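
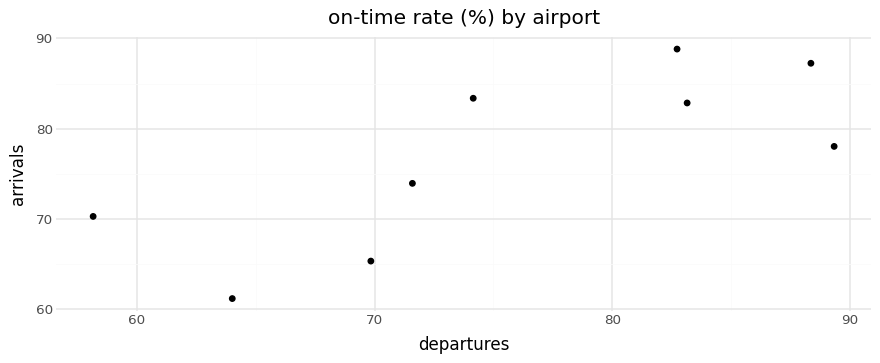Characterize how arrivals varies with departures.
Points are positively correlated; strong (|r| ≈ 0.8).

positive, strong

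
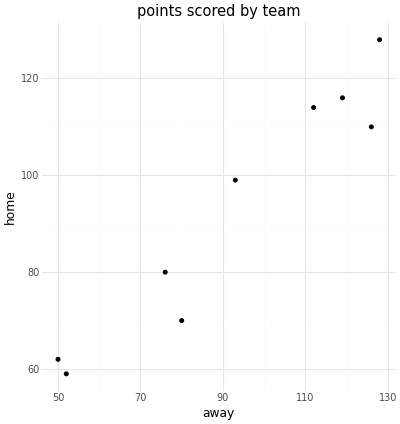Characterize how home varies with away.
positive, strong

Points are positively correlated; strong (|r| ≈ 1.0).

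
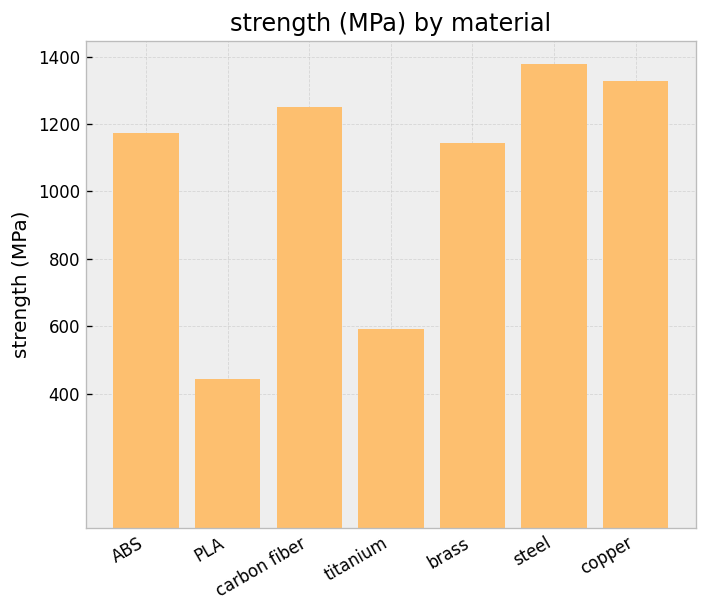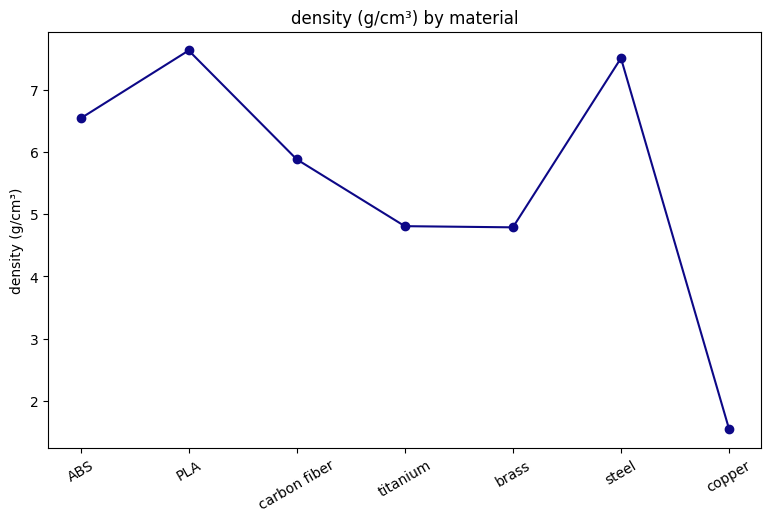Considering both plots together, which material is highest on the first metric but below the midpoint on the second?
copper

Chart 2 median density (g/cm³) ≈ 6; below-median materials: titanium, brass, copper. Among those, copper has the highest strength (MPa) (≈ 1400).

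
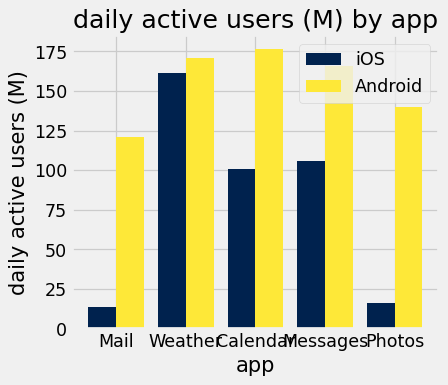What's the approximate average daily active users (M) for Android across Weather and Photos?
(180 + 140) / 2 ≈ 160.

≈ 160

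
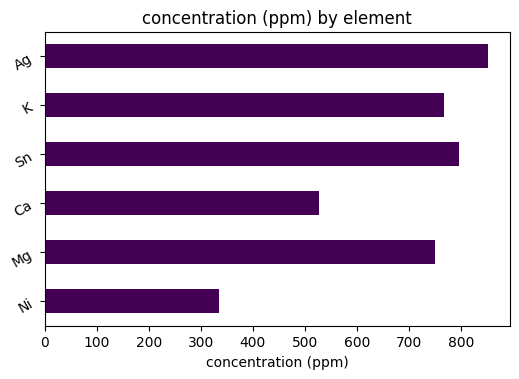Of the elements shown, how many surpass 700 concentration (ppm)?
4

Above 700: Mg, Sn, K, Ag.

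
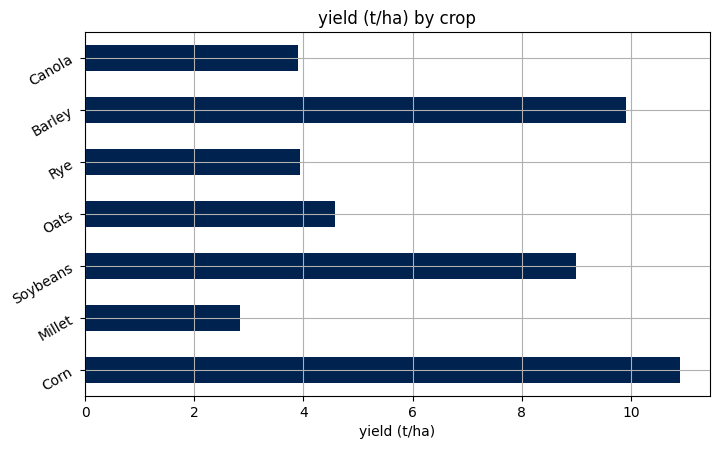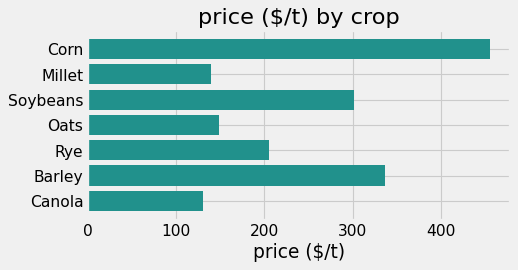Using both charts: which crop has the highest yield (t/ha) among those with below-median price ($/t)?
Chart 2 median price ($/t) ≈ 200; below-median crops: Millet, Oats, Canola. Among those, Oats has the highest yield (t/ha) (≈ 5).

Oats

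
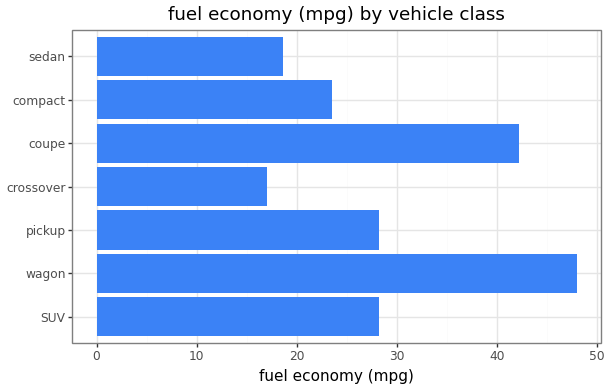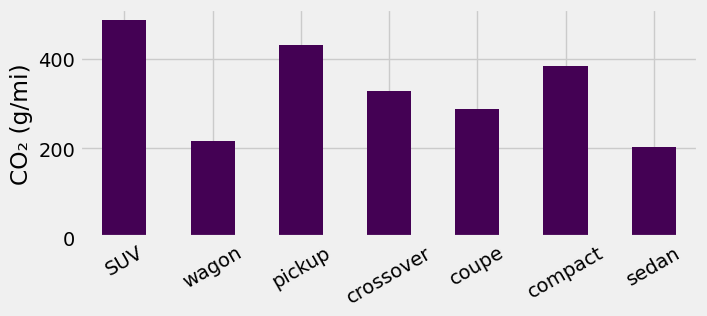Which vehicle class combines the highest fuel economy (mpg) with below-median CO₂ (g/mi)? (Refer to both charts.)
wagon

Chart 2 median CO₂ (g/mi) ≈ 350; below-median vehicle classes: wagon, coupe, sedan. Among those, wagon has the highest fuel economy (mpg) (≈ 50).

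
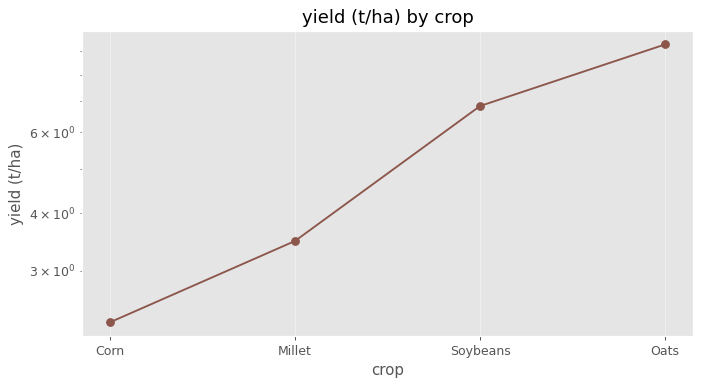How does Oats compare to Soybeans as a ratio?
Oats ≈ 9, Soybeans ≈ 7; 9/7 ≈ 1.29.

≈ 1.29×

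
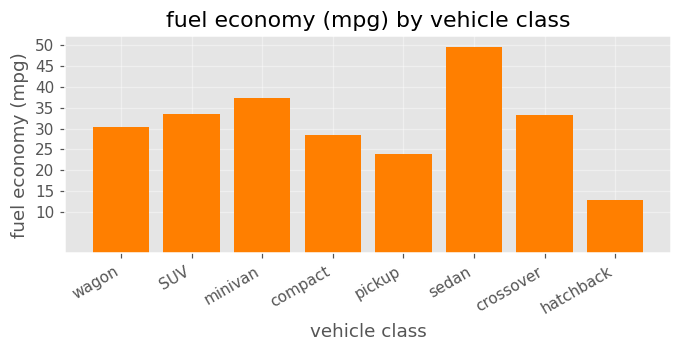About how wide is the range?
≈ 35

Max sedan ≈ 50, min hatchback ≈ 15; range ≈ 35.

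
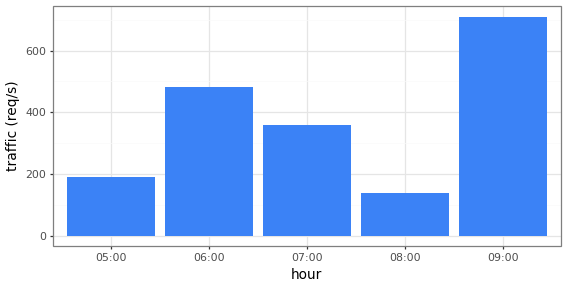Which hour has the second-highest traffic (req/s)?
Top 3: 09:00 ≈ 700, 06:00 ≈ 500, 07:00 ≈ 400.

06:00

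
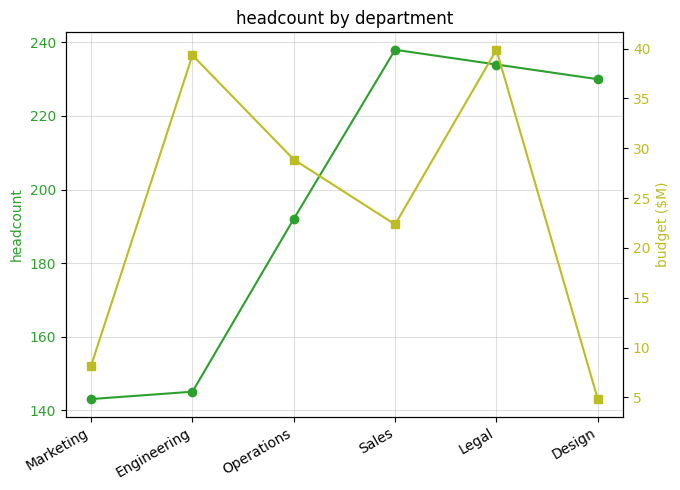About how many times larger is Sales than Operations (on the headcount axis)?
≈ 1.26×

Sales ≈ 240, Operations ≈ 190; 240/190 ≈ 1.26.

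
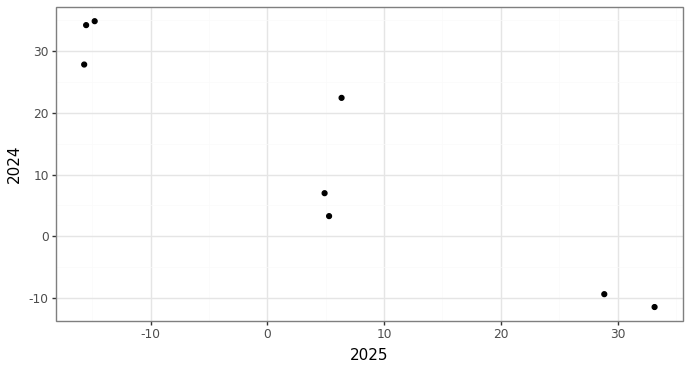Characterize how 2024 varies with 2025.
negative, strong

Points are negatively correlated; strong (|r| ≈ 0.9).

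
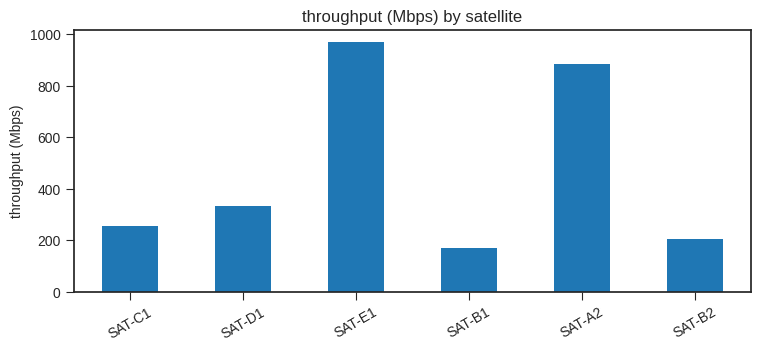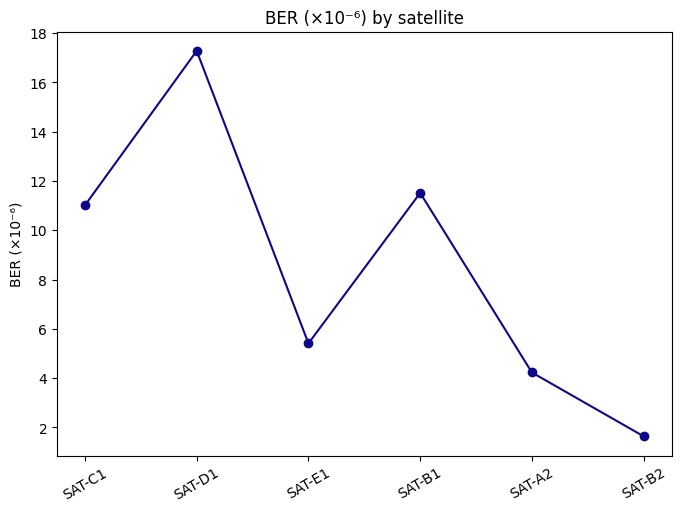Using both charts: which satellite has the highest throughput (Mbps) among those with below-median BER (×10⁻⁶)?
Chart 2 median BER (×10⁻⁶) ≈ 8; below-median satellites: SAT-E1, SAT-A2, SAT-B2. Among those, SAT-E1 has the highest throughput (Mbps) (≈ 1000).

SAT-E1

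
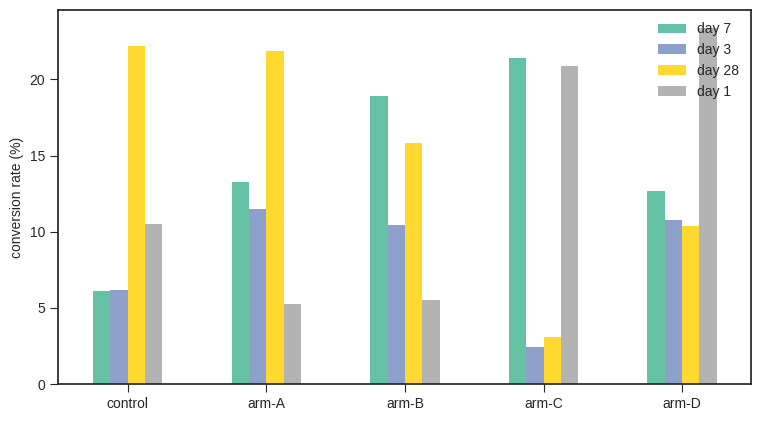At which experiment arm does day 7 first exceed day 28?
arm-A: day 7 ≈ 14 vs day 28 ≈ 22 (not yet); arm-B: day 7 ≈ 18 vs day 28 ≈ 16 (first crossover).

arm-B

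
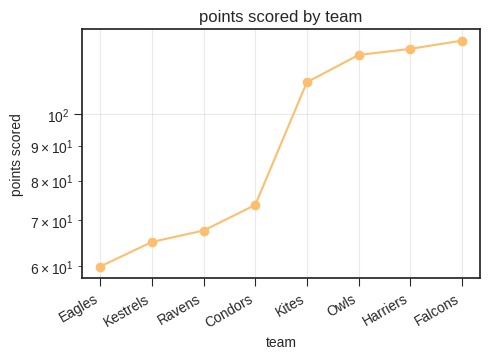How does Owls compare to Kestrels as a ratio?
Owls ≈ 120, Kestrels ≈ 70; 120/70 ≈ 1.71.

≈ 1.71×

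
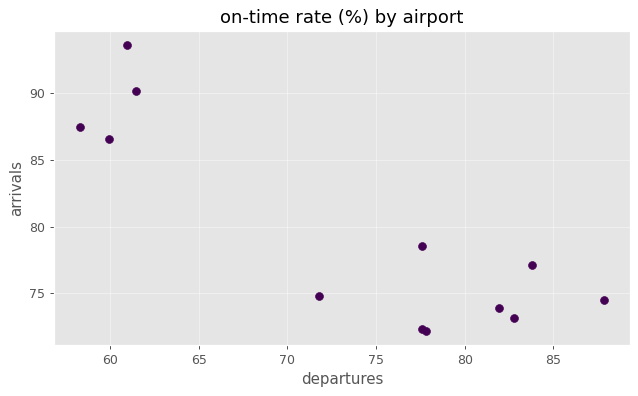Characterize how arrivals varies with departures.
Points are negatively correlated; strong (|r| ≈ 0.9).

negative, strong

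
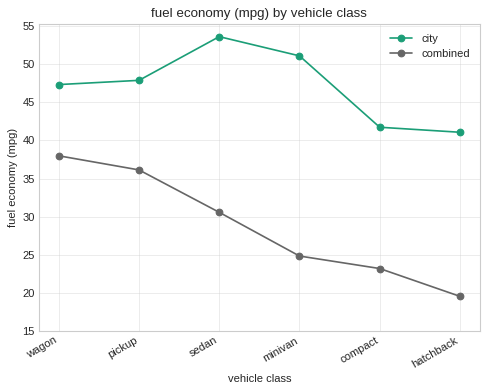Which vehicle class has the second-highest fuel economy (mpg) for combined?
Top 3 for combined: wagon ≈ 40, pickup ≈ 35, sedan ≈ 30.

pickup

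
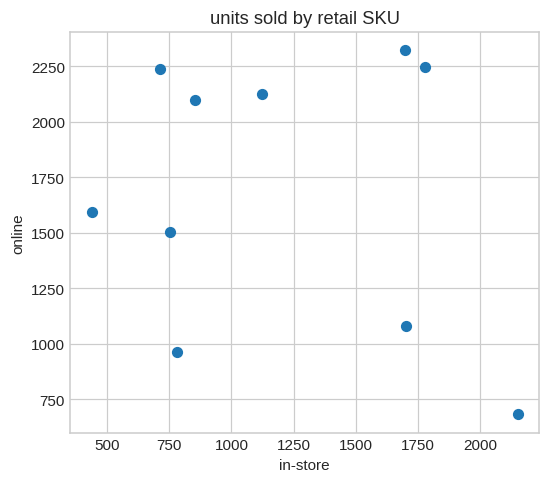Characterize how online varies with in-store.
no clear correlation

Points are roughly uncorrelated; weak (|r| ≈ 0.2).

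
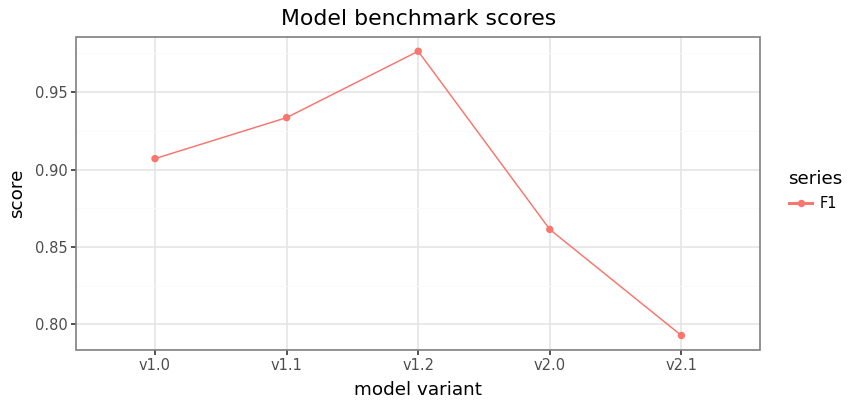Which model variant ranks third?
Top 4: v1.2 ≈ 0.98, v1.1 ≈ 0.94, v1.0 ≈ 0.90, v2.0 ≈ 0.86.

v1.0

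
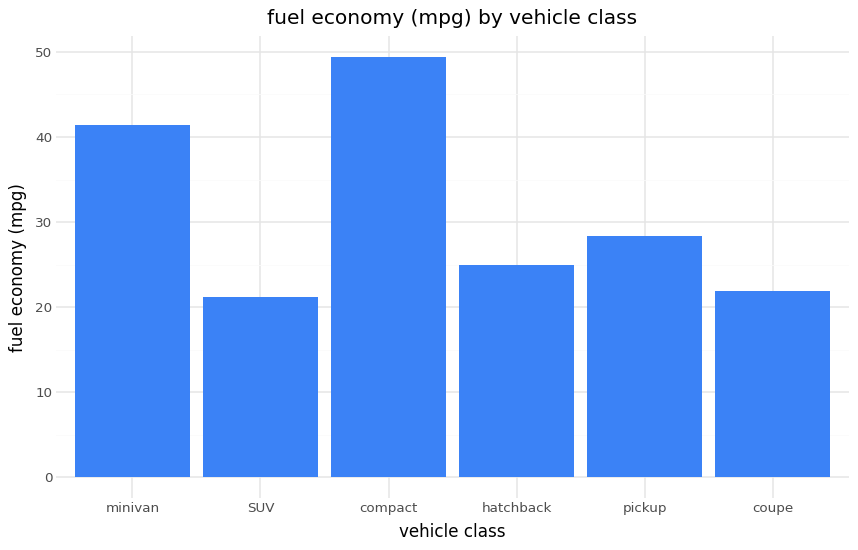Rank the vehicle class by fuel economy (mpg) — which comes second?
Top 3: compact ≈ 50, minivan ≈ 40, pickup ≈ 30.

minivan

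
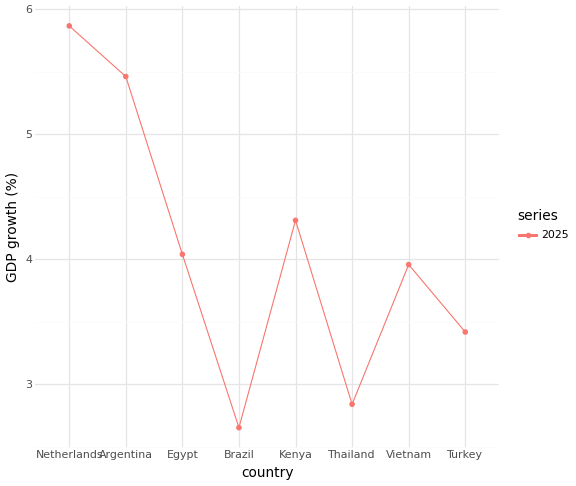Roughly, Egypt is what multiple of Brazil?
Egypt ≈ 4.0, Brazil ≈ 2.5; 4.0/2.5 ≈ 1.6.

≈ 1.6×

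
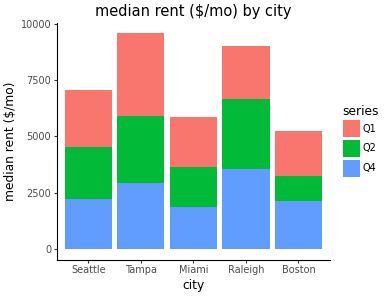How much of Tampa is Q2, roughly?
Q2 top ≈ 6000, bottom ≈ 3000; segment ≈ 3000.

≈ 3000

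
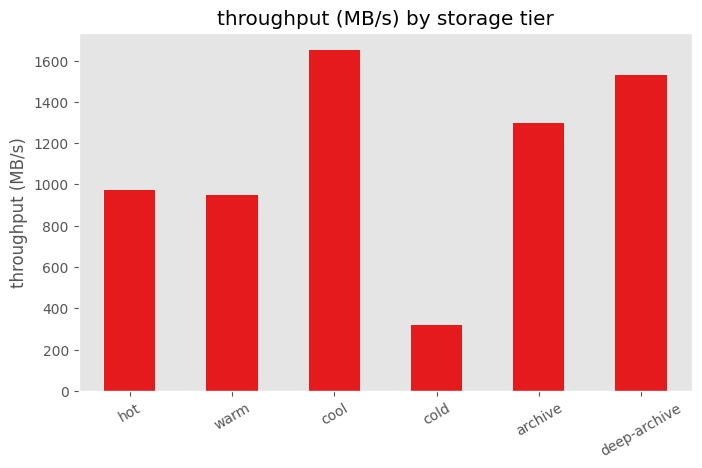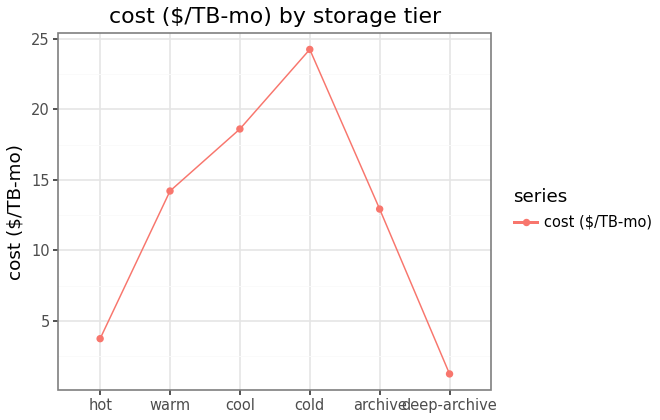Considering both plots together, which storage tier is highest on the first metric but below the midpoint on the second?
deep-archive

Chart 2 median cost ($/TB-mo) ≈ 15; below-median storage tiers: hot, archive, deep-archive. Among those, deep-archive has the highest throughput (MB/s) (≈ 1600).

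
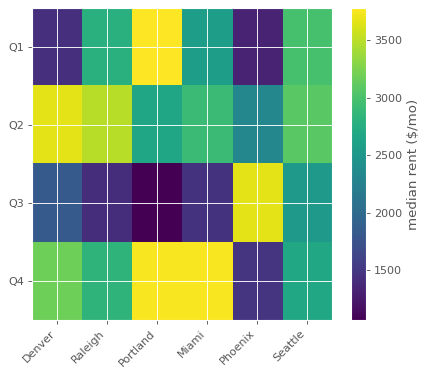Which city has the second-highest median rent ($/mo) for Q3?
Seattle

Top 3 for Q3: Phoenix ≈ 3500, Seattle ≈ 2500, Denver ≈ 2000.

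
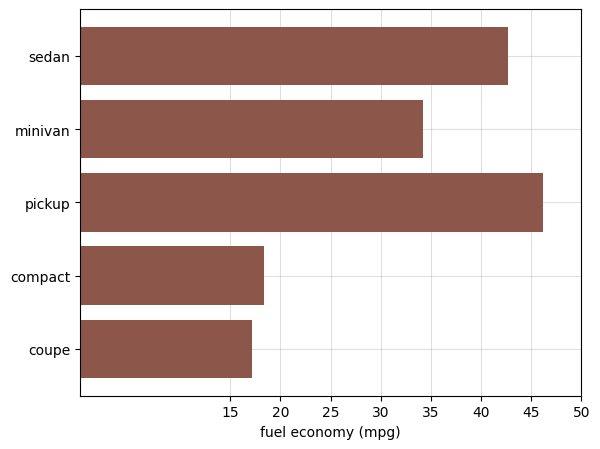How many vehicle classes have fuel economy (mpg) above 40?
Above 40: sedan, pickup.

2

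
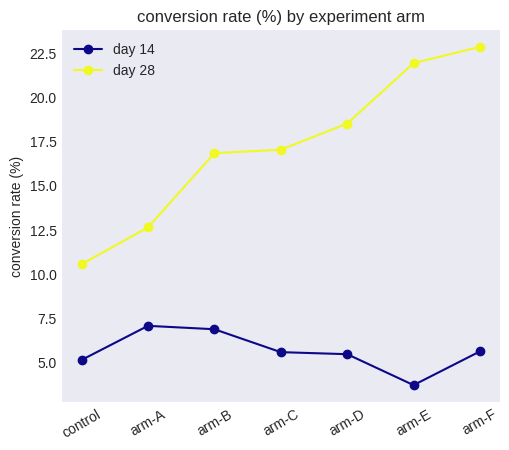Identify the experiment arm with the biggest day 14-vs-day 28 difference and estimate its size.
arm-E, ≈ 18 %

arm-E: day 14 ≈ 4, day 28 ≈ 22 → gap ≈ 18. Next-largest (arm-F) is only ≈ 16.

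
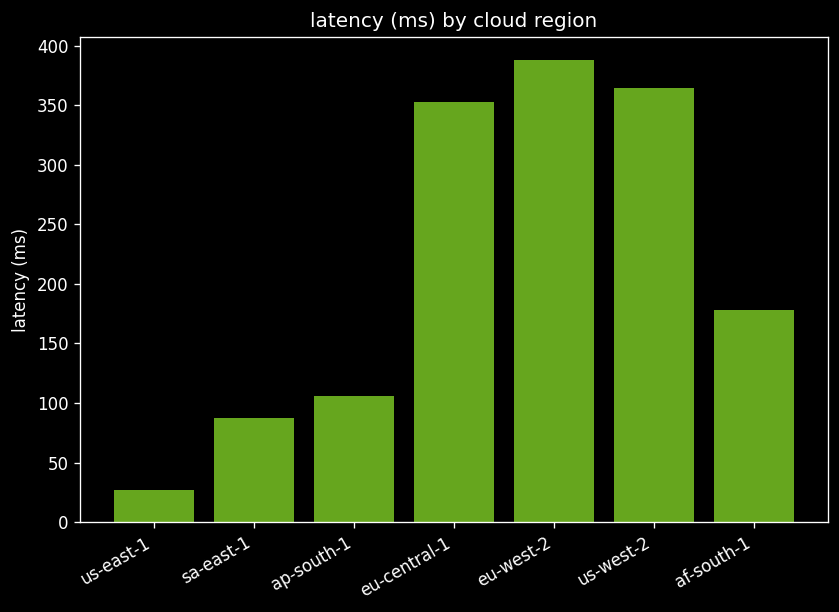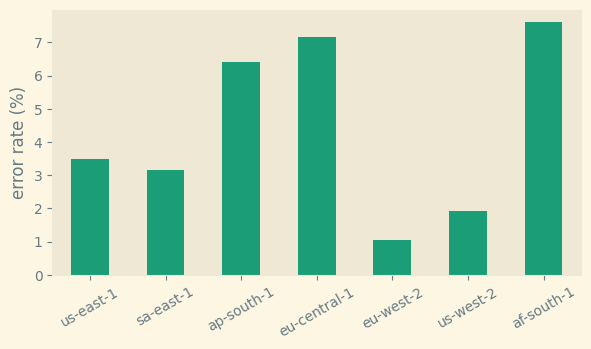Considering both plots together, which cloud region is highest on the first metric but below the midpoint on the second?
Chart 2 median error rate (%) ≈ 3; below-median cloud regions: sa-east-1, eu-west-2, us-west-2. Among those, eu-west-2 has the highest latency (ms) (≈ 400).

eu-west-2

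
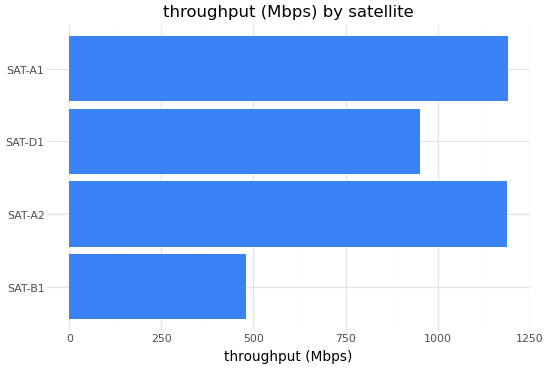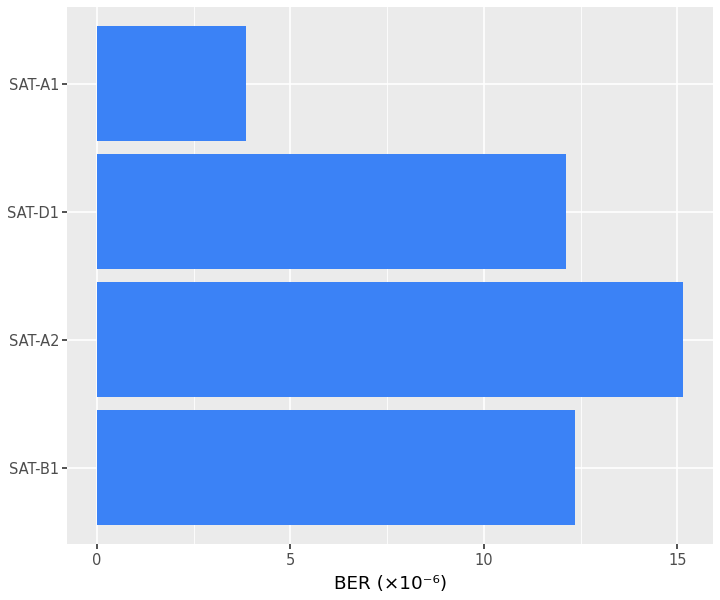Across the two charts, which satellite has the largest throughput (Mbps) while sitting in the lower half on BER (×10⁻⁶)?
SAT-A1

Chart 2 median BER (×10⁻⁶) ≈ 12; below-median satellites: SAT-D1, SAT-A1. Among those, SAT-A1 has the highest throughput (Mbps) (≈ 1200).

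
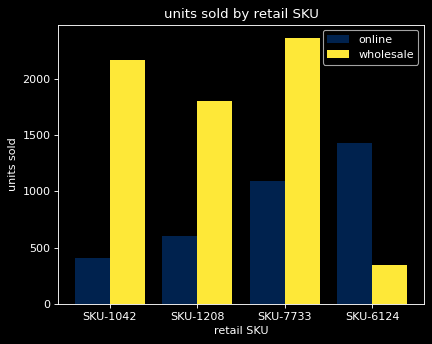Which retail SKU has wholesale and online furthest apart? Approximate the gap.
SKU-1042: wholesale ≈ 2200, online ≈ 400 → gap ≈ 1800. Next-largest (SKU-7733) is only ≈ 1400.

SKU-1042, ≈ 1800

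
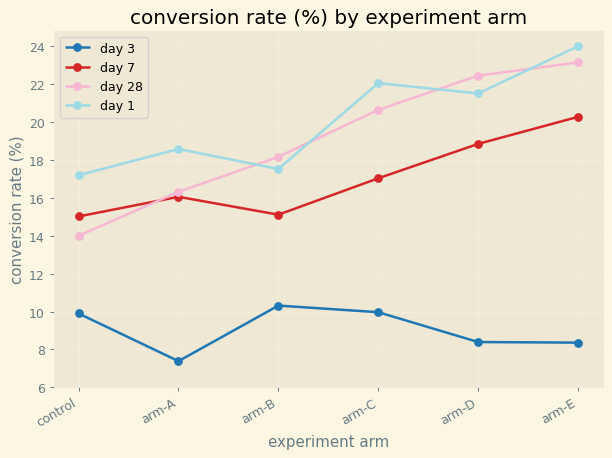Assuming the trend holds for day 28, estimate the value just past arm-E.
Last three: 20, 22, 24 → slope ≈ 2/step → next ≈ 26.

≈ 26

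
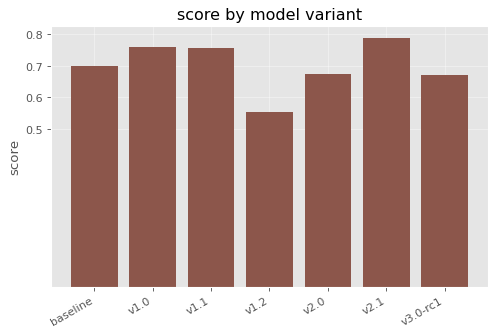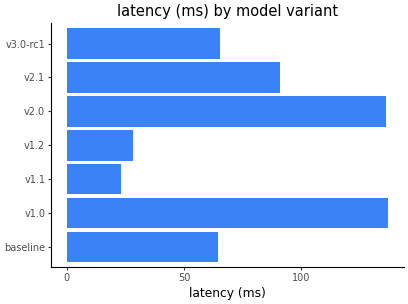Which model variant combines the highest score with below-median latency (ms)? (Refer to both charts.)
v1.1

Chart 2 median latency (ms) ≈ 60; below-median model variants: baseline, v1.1, v1.2. Among those, v1.1 has the highest score (≈ 0.8).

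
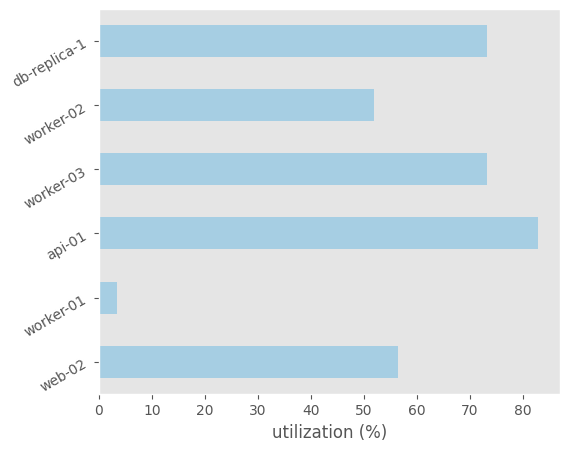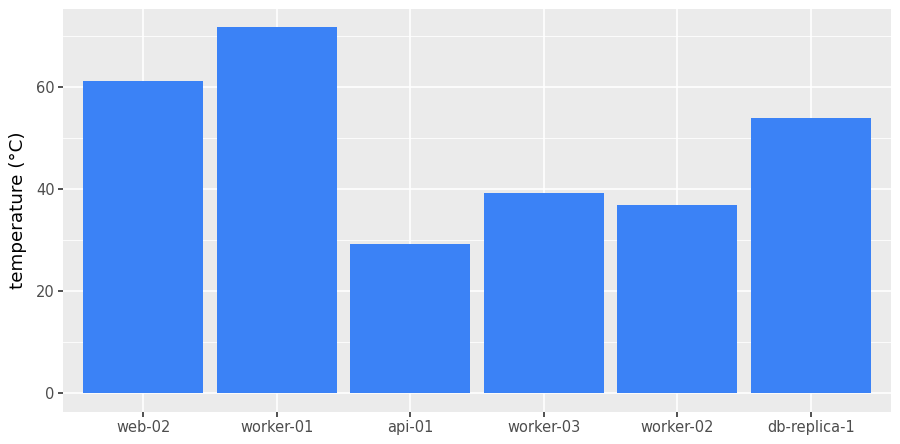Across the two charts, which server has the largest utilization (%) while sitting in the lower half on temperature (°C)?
Chart 2 median temperature (°C) ≈ 50; below-median servers: api-01, worker-03, worker-02. Among those, api-01 has the highest utilization (%) (≈ 80).

api-01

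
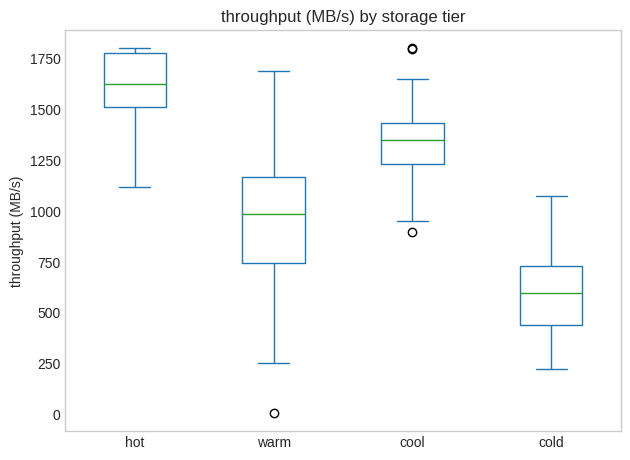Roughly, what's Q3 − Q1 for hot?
≈ 300

Q3 ≈ 1800, Q1 ≈ 1500; IQR ≈ 300.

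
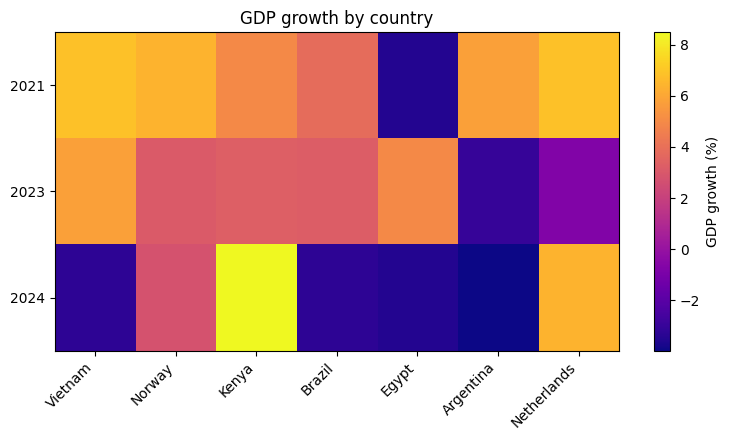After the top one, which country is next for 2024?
Top 3 for 2024: Kenya ≈ 8, Netherlands ≈ 6, Norway ≈ 2.

Netherlands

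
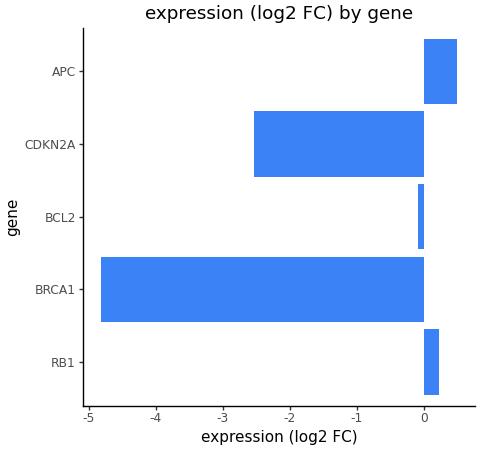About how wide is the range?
≈ 5.5

Max APC ≈ 0.5, min BRCA1 ≈ -5.0; range ≈ 5.5.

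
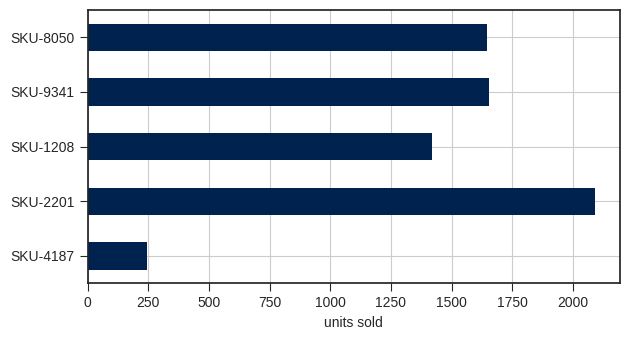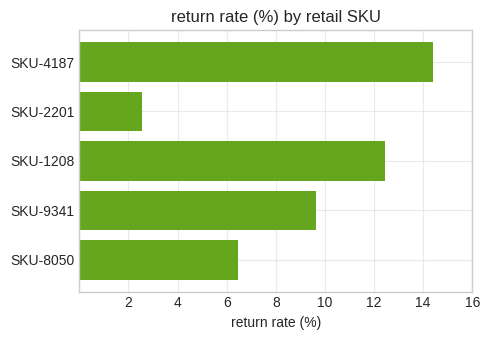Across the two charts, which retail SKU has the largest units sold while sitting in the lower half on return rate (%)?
Chart 2 median return rate (%) ≈ 10; below-median retail SKUs: SKU-2201, SKU-8050. Among those, SKU-2201 has the highest units sold (≈ 2000).

SKU-2201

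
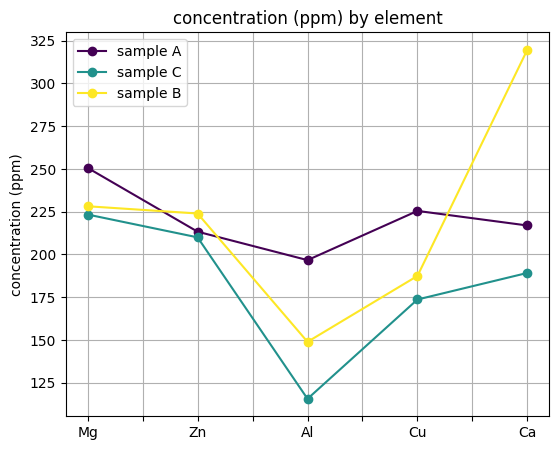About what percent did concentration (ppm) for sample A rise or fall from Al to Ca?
≈ +10%

Al ≈ 200, Ca ≈ 220; (220 − 200) / 200 ≈ +10%.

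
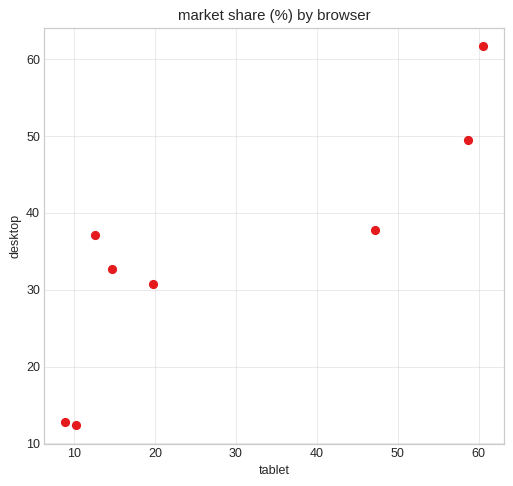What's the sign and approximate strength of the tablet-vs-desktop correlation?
Points are positively correlated; strong (|r| ≈ 0.8).

positive, strong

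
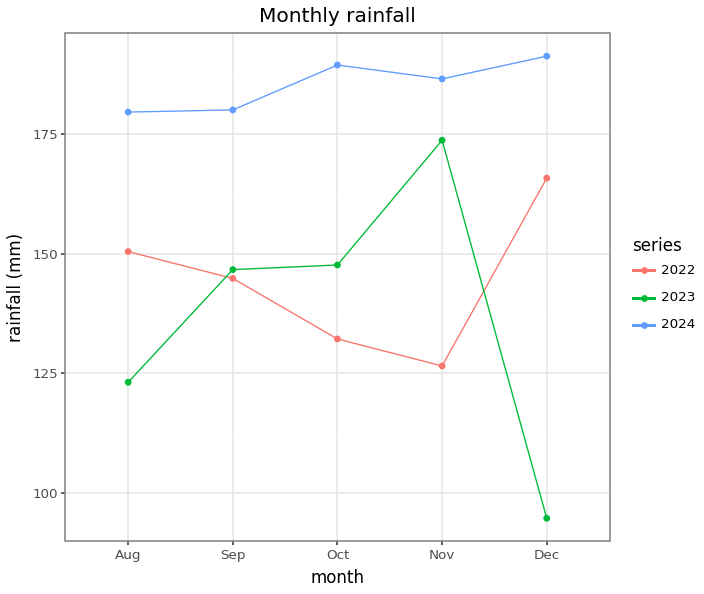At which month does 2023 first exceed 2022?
Aug: 2023 ≈ 120 vs 2022 ≈ 150 (not yet); Sep: 2023 ≈ 150 vs 2022 ≈ 140 (first crossover).

Sep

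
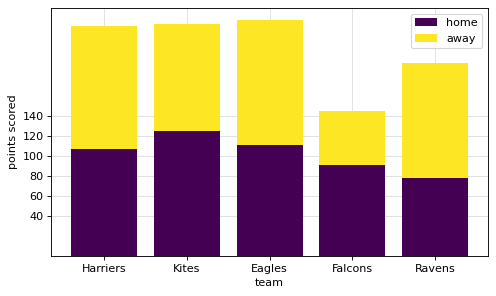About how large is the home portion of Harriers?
≈ 100

home top ≈ 100, bottom ≈ 0; segment ≈ 100.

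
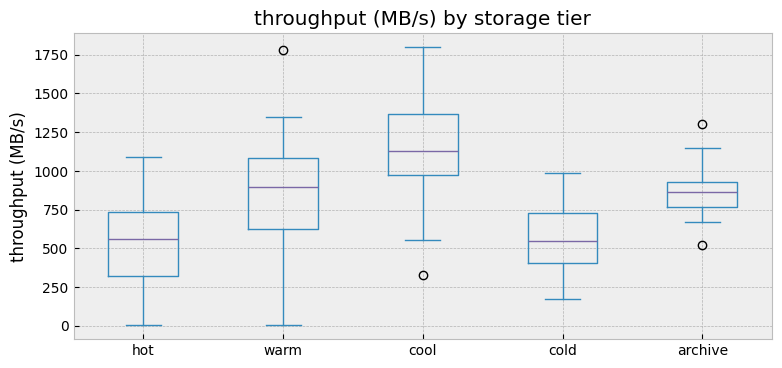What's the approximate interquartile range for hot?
≈ 450

Q3 ≈ 750, Q1 ≈ 300; IQR ≈ 450.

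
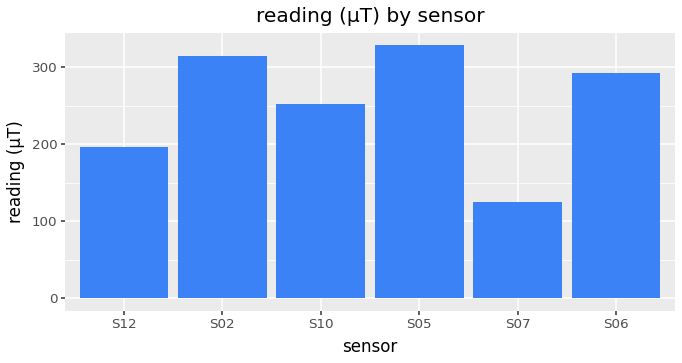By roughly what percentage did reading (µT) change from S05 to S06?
≈ -14.3%

S05 ≈ 350, S06 ≈ 300; (300 − 350) / 350 ≈ -14.3%.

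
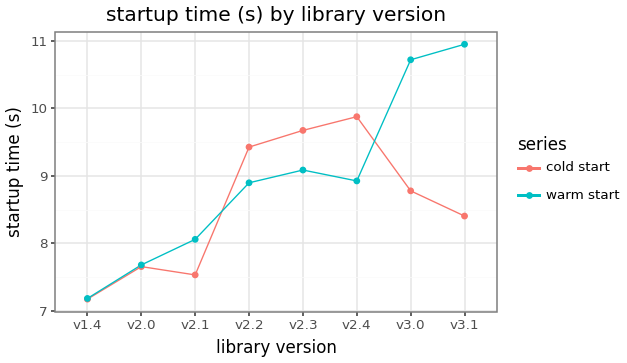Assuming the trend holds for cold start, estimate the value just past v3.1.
≈ 7.75

Last three: 10.0, 9.0, 8.5 → slope ≈ -0.75/step → next ≈ 7.75.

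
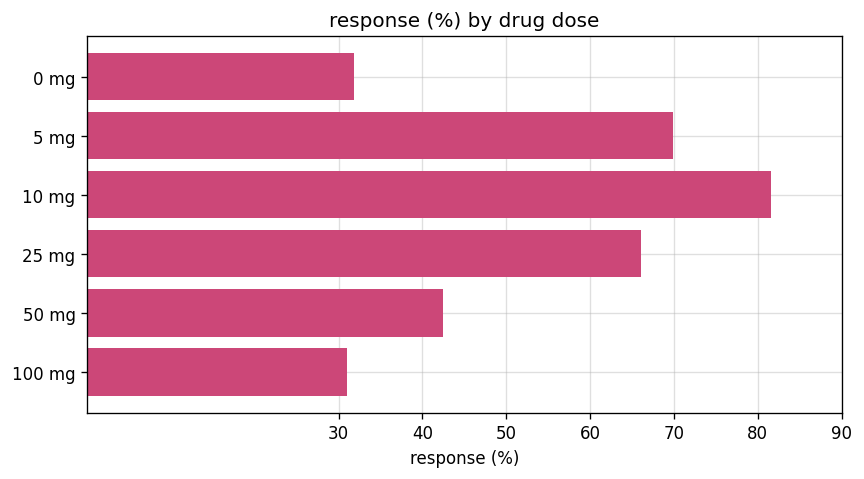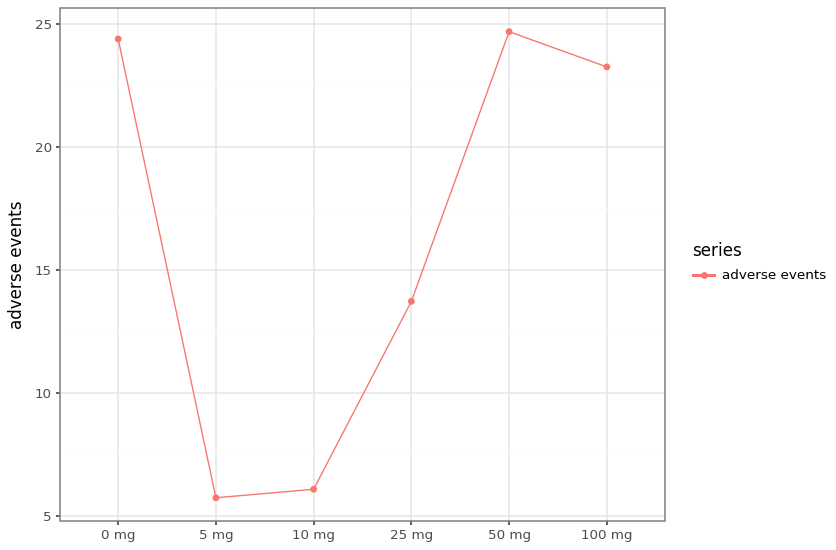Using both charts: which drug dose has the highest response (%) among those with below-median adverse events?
10 mg

Chart 2 median adverse events ≈ 20; below-median drug doses: 5 mg, 10 mg, 25 mg. Among those, 10 mg has the highest response (%) (≈ 80).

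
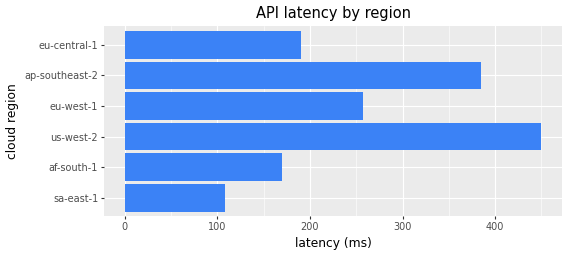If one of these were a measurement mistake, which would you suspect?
us-west-2 ≈ 450; the rest sit between ≈ 100 and ≈ 400.

us-west-2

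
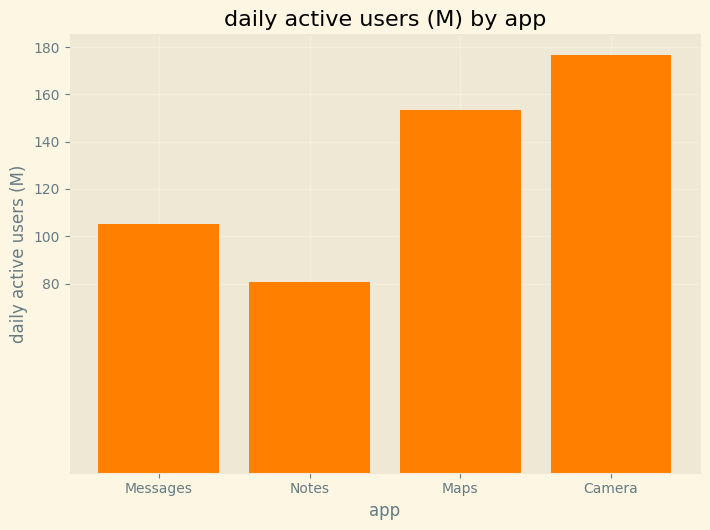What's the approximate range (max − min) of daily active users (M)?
Max Camera ≈ 180, min Notes ≈ 80; range ≈ 100.

≈ 100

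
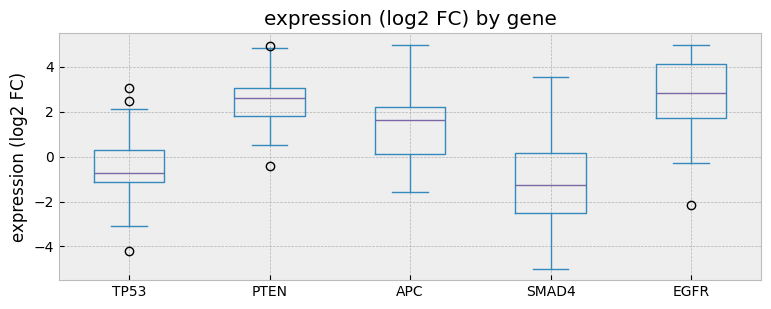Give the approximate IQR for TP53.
≈ 1.5

Q3 ≈ 0.5, Q1 ≈ -1.0; IQR ≈ 1.5.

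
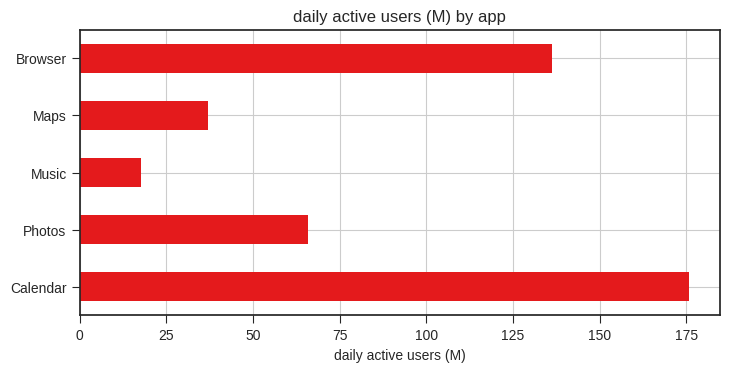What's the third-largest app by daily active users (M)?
Top 4: Calendar ≈ 180, Browser ≈ 140, Photos ≈ 60, Maps ≈ 40.

Photos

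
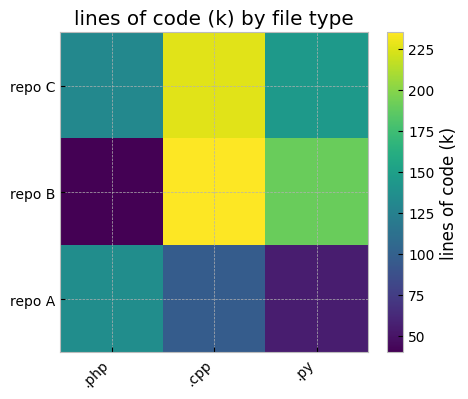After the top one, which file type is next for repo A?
.cpp

Top 3 for repo A: .php ≈ 140, .cpp ≈ 100, .py ≈ 60.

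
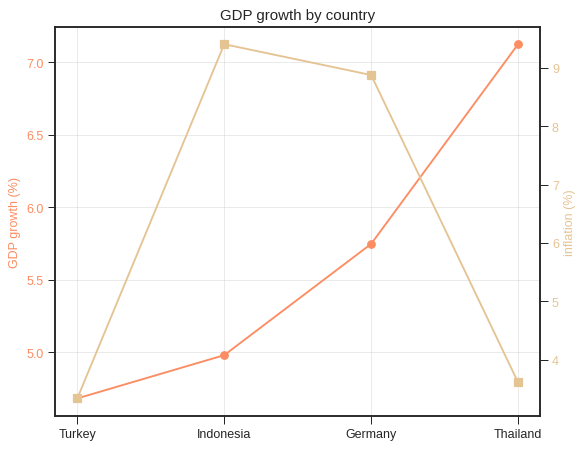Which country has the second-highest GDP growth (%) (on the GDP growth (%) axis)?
Top 3 (on the GDP growth (%) axis): Thailand ≈ 7.0, Germany ≈ 5.5, Indonesia ≈ 5.0.

Germany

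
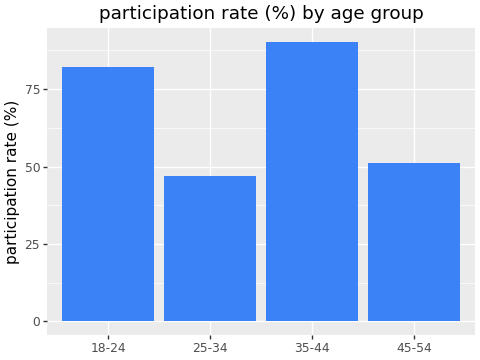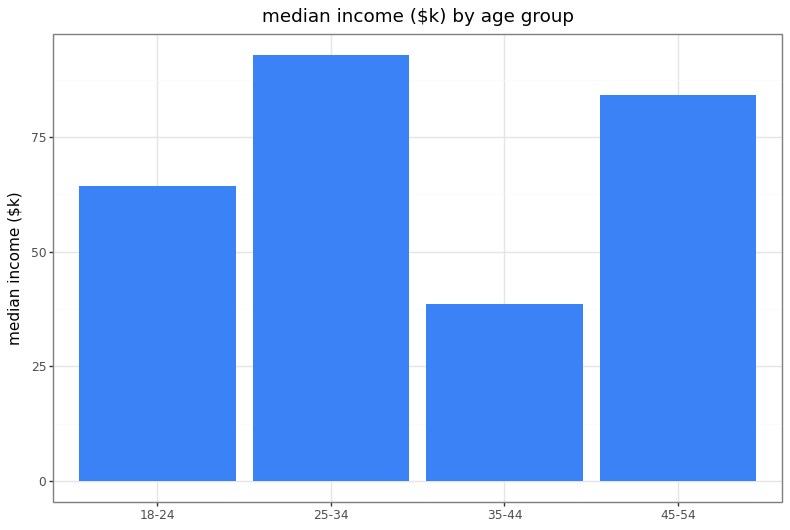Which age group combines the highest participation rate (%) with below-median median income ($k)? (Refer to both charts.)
Chart 2 median median income ($k) ≈ 70; below-median age groups: 18-24, 35-44. Among those, 35-44 has the highest participation rate (%) (≈ 90).

35-44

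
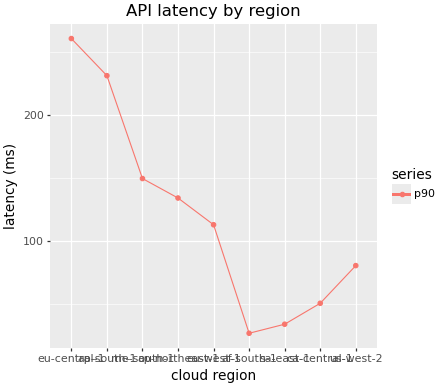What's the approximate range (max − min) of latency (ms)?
Max eu-central-1 ≈ 260, min af-south-1 ≈ 20; range ≈ 240.

≈ 240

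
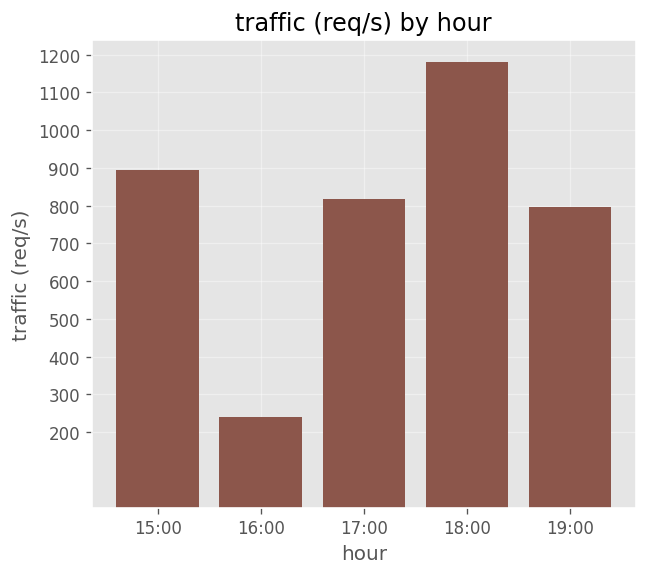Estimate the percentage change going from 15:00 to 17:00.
≈ -11.1%

15:00 ≈ 900, 17:00 ≈ 800; (800 − 900) / 900 ≈ -11.1%.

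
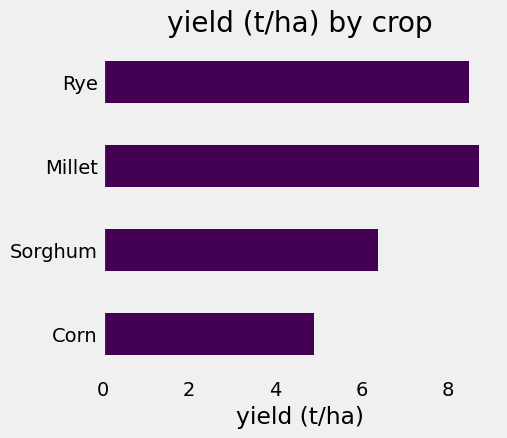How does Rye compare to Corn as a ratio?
Rye ≈ 8, Corn ≈ 5; 8/5 ≈ 1.6.

≈ 1.6×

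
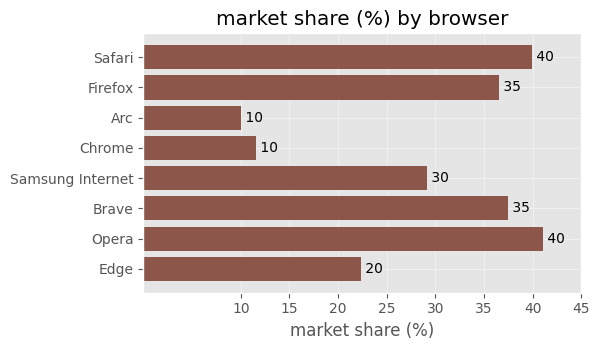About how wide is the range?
≈ 30

Max Opera ≈ 40, min Arc ≈ 10; range ≈ 30.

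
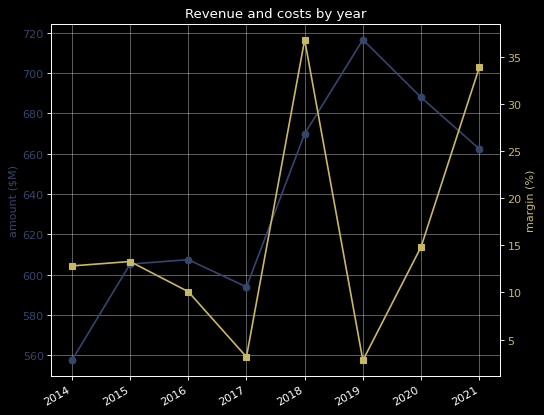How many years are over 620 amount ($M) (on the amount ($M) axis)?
4

Above 620: 2018, 2019, 2020, 2021.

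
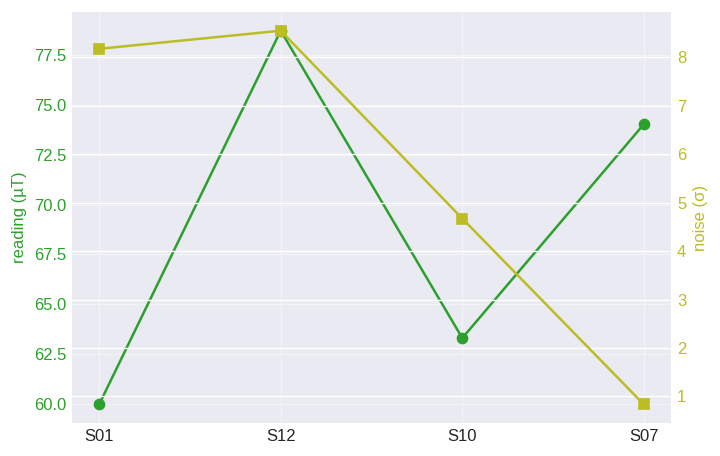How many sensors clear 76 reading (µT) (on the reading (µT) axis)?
1

Above 76: S12.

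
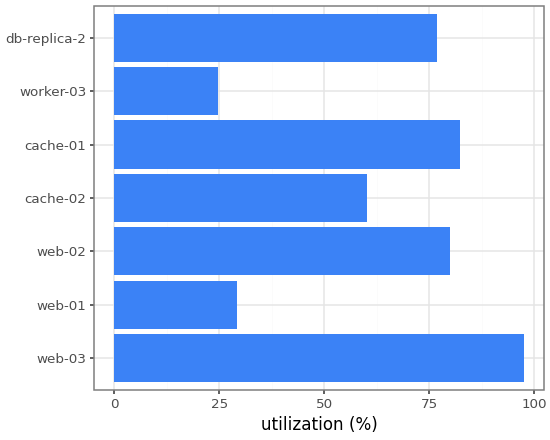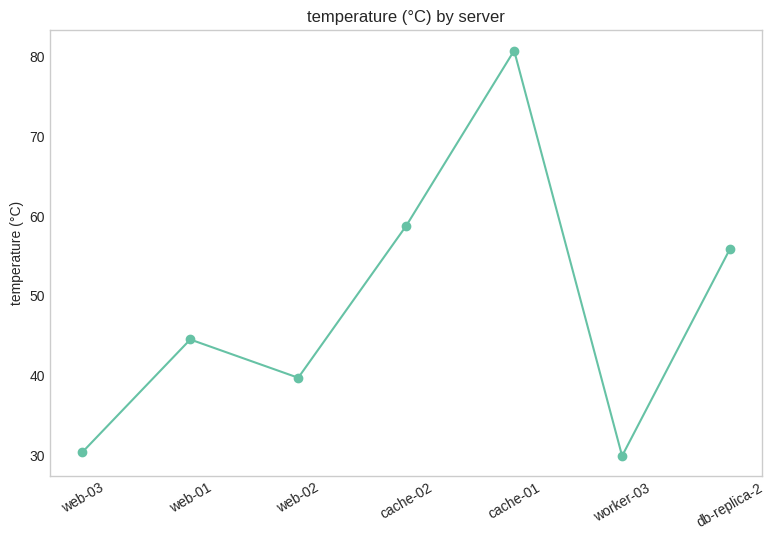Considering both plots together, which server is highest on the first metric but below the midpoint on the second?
Chart 2 median temperature (°C) ≈ 40; below-median servers: web-03, web-02, worker-03. Among those, web-03 has the highest utilization (%) (≈ 100).

web-03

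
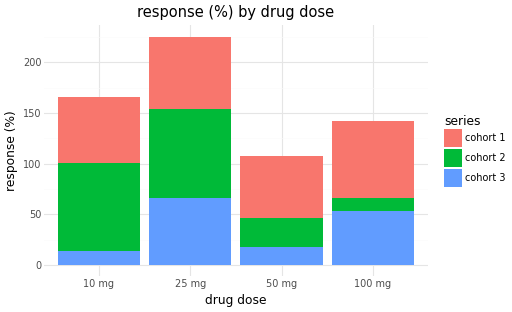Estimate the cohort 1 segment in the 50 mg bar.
≈ 60

cohort 1 top ≈ 100, bottom ≈ 40; segment ≈ 60.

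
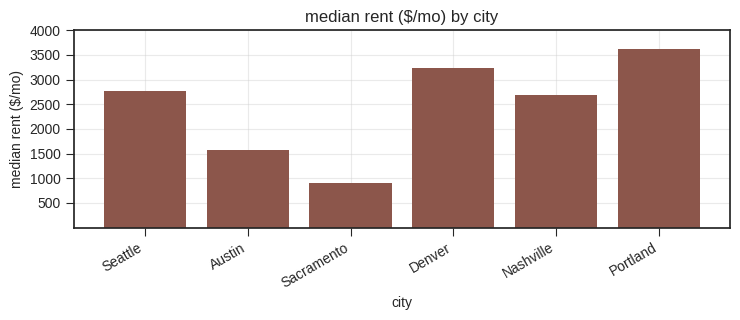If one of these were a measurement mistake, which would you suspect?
Sacramento ≈ 1000; the rest sit between ≈ 1500 and ≈ 3500.

Sacramento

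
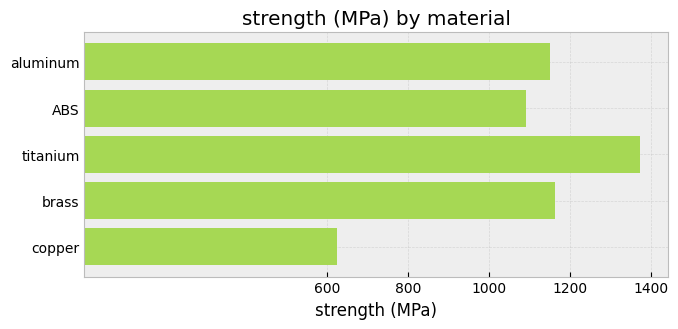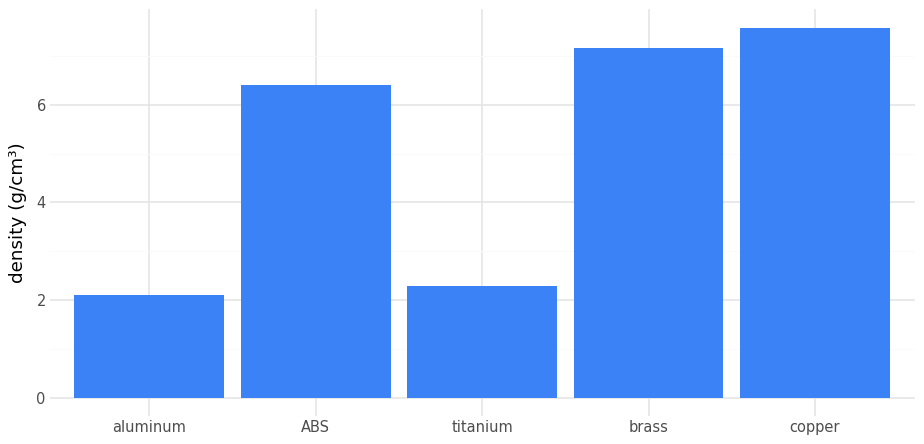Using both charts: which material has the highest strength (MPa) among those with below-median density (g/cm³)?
Chart 2 median density (g/cm³) ≈ 6; below-median materials: aluminum, titanium. Among those, titanium has the highest strength (MPa) (≈ 1400).

titanium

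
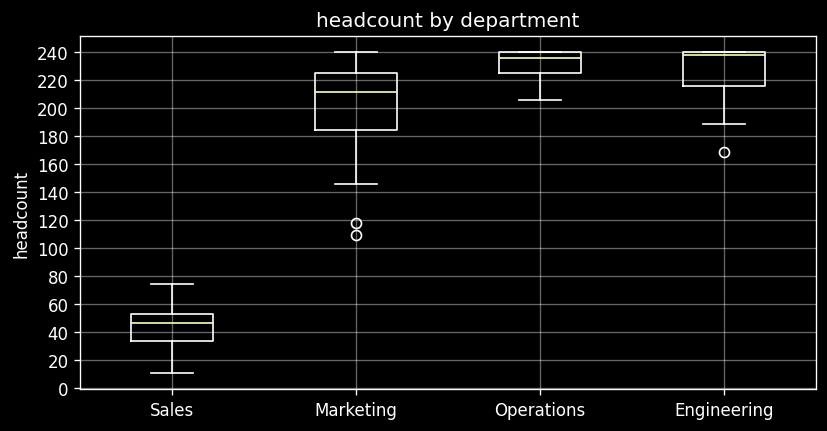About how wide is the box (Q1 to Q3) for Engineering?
≈ 20

Q3 ≈ 240, Q1 ≈ 220; IQR ≈ 20.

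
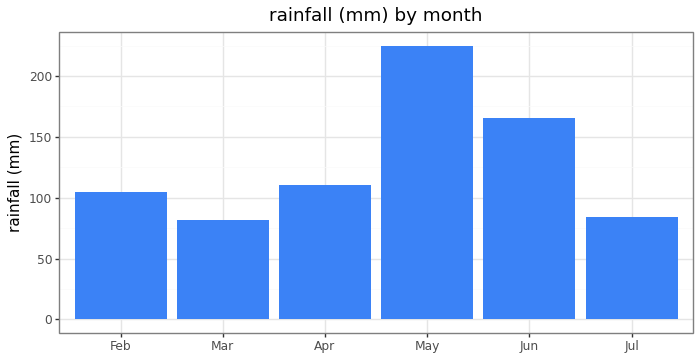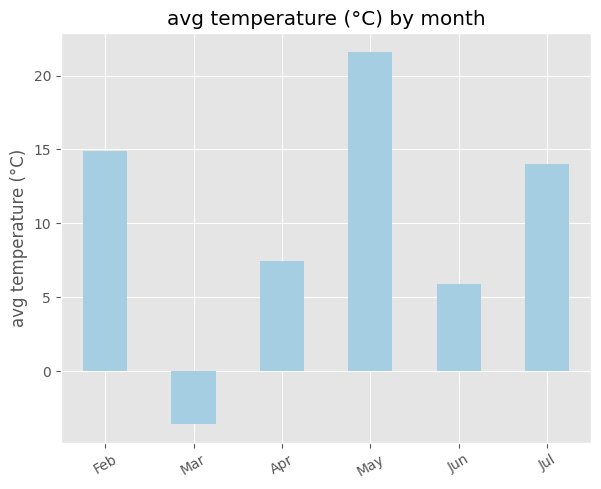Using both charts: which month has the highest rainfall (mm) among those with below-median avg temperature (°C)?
Chart 2 median avg temperature (°C) ≈ 10; below-median months: Mar, Apr, Jun. Among those, Jun has the highest rainfall (mm) (≈ 175).

Jun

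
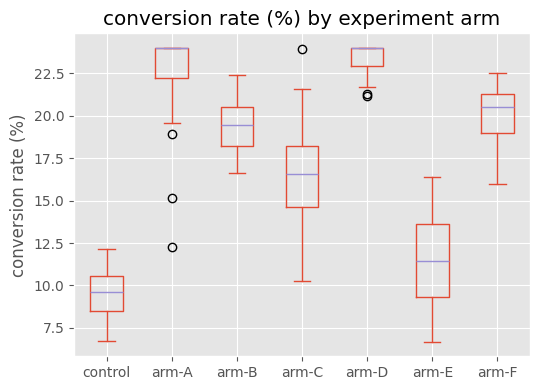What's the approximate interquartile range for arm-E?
≈ 4

Q3 ≈ 14, Q1 ≈ 10; IQR ≈ 4.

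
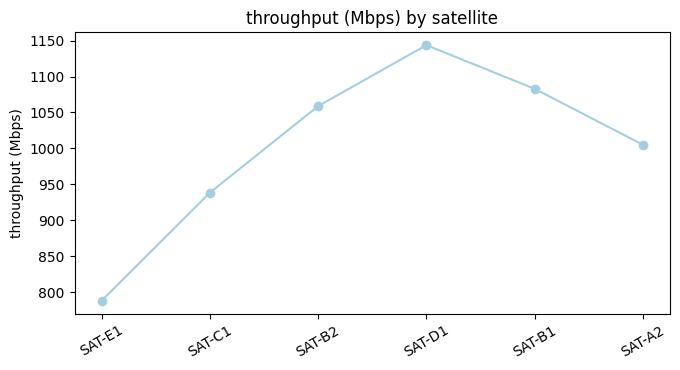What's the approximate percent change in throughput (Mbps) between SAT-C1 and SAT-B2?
≈ +10.5%

SAT-C1 ≈ 950, SAT-B2 ≈ 1050; (1050 − 950) / 950 ≈ +10.5%.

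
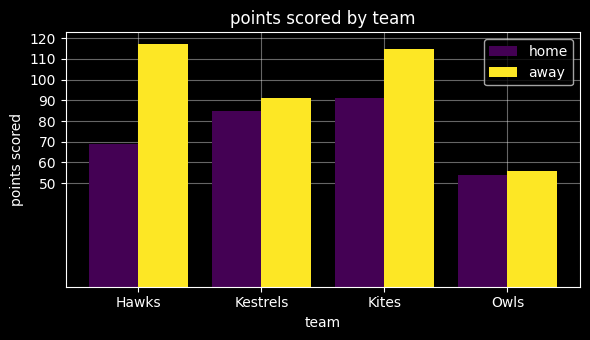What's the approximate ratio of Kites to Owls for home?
≈ 1.8×

Kites ≈ 90, Owls ≈ 50; 90/50 ≈ 1.8.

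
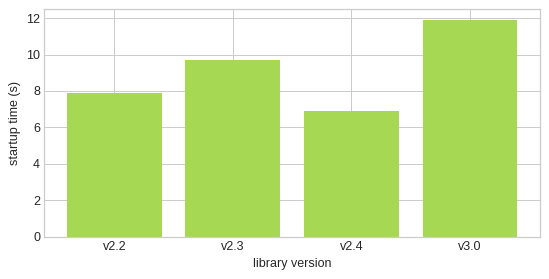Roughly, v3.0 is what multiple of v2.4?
≈ 1.71×

v3.0 ≈ 12, v2.4 ≈ 7; 12/7 ≈ 1.71.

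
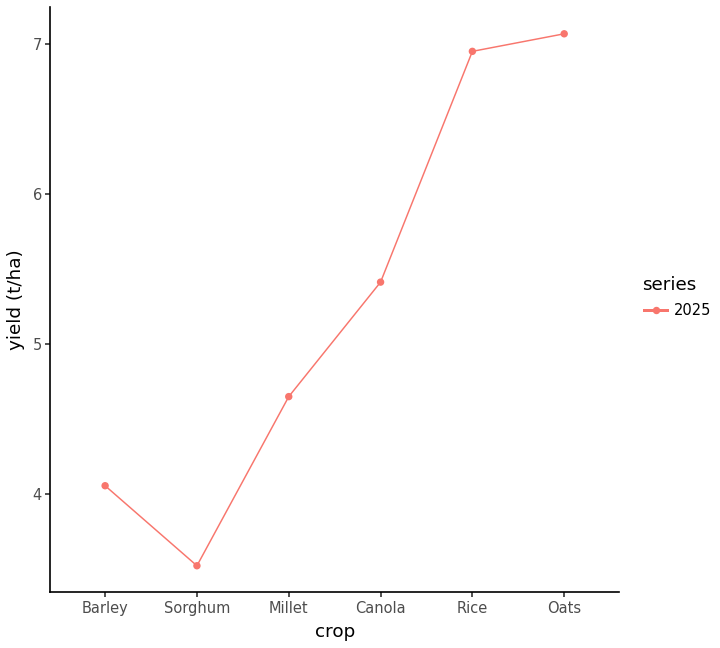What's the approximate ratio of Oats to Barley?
≈ 1.75×

Oats ≈ 7.0, Barley ≈ 4.0; 7.0/4.0 ≈ 1.75.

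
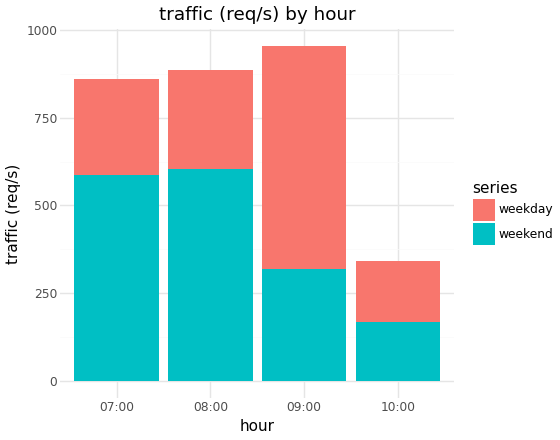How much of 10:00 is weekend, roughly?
weekend top ≈ 200, bottom ≈ 0; segment ≈ 200.

≈ 200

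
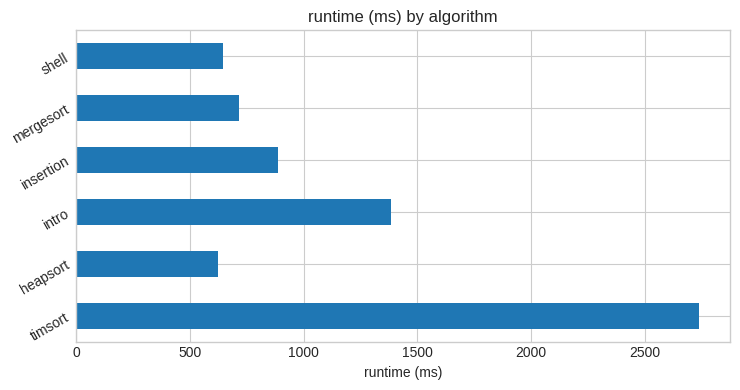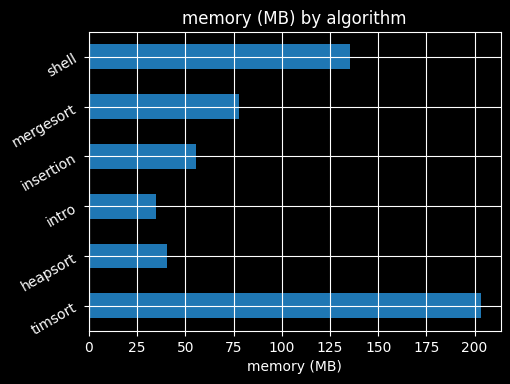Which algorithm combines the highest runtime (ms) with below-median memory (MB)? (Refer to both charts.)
Chart 2 median memory (MB) ≈ 60; below-median algorithms: heapsort, intro, insertion. Among those, intro has the highest runtime (ms) (≈ 1500).

intro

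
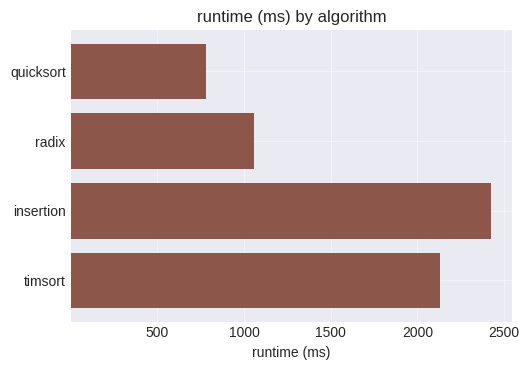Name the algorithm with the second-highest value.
timsort

Top 3: insertion ≈ 2500, timsort ≈ 2000, radix ≈ 1000.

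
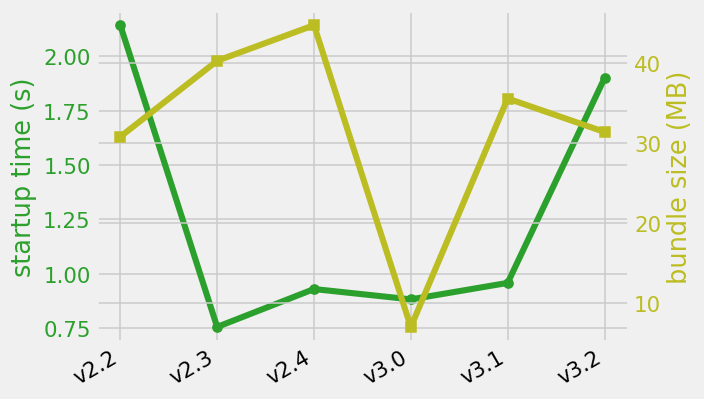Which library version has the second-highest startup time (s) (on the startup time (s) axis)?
v3.2

Top 3 (on the startup time (s) axis): v2.2 ≈ 2.2, v3.2 ≈ 2.0, v3.1 ≈ 1.0.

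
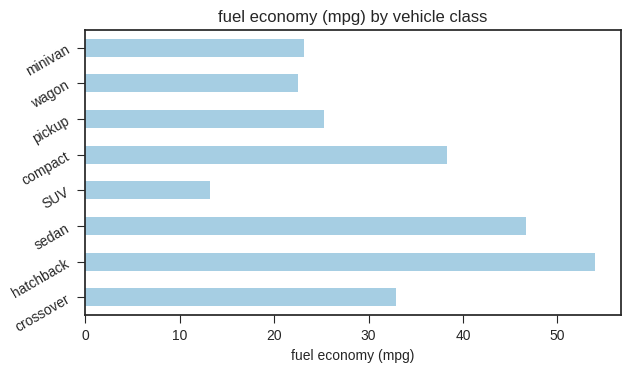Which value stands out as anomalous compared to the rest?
hatchback ≈ 55; the rest sit between ≈ 15 and ≈ 45.

hatchback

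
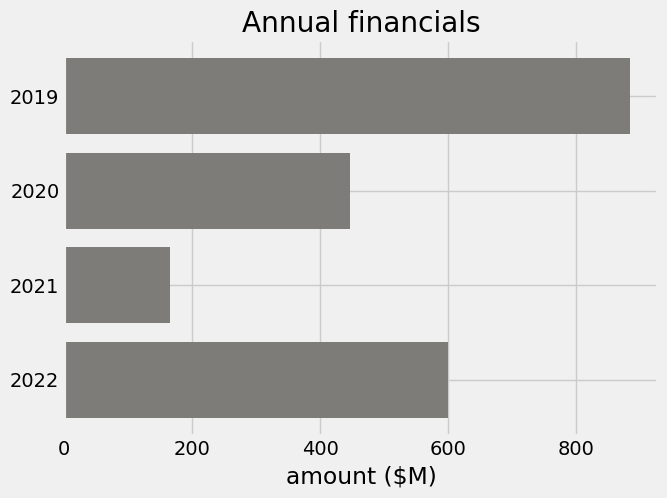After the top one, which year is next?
2022

Top 3: 2019 ≈ 900, 2022 ≈ 600, 2020 ≈ 400.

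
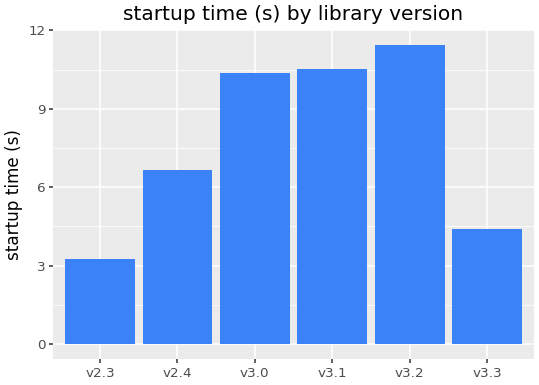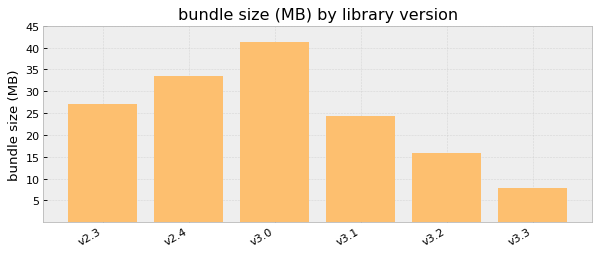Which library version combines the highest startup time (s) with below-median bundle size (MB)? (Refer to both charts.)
Chart 2 median bundle size (MB) ≈ 25; below-median library versions: v3.1, v3.2, v3.3. Among those, v3.2 has the highest startup time (s) (≈ 12).

v3.2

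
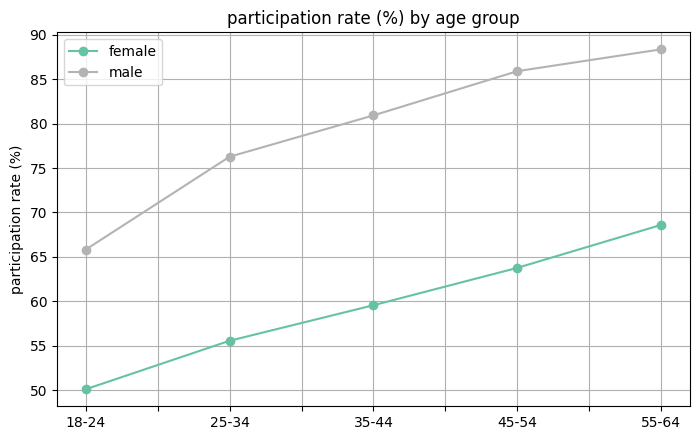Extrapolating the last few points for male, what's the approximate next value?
≈ 95

Last three: 80, 85, 90 → slope ≈ 5/step → next ≈ 95.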